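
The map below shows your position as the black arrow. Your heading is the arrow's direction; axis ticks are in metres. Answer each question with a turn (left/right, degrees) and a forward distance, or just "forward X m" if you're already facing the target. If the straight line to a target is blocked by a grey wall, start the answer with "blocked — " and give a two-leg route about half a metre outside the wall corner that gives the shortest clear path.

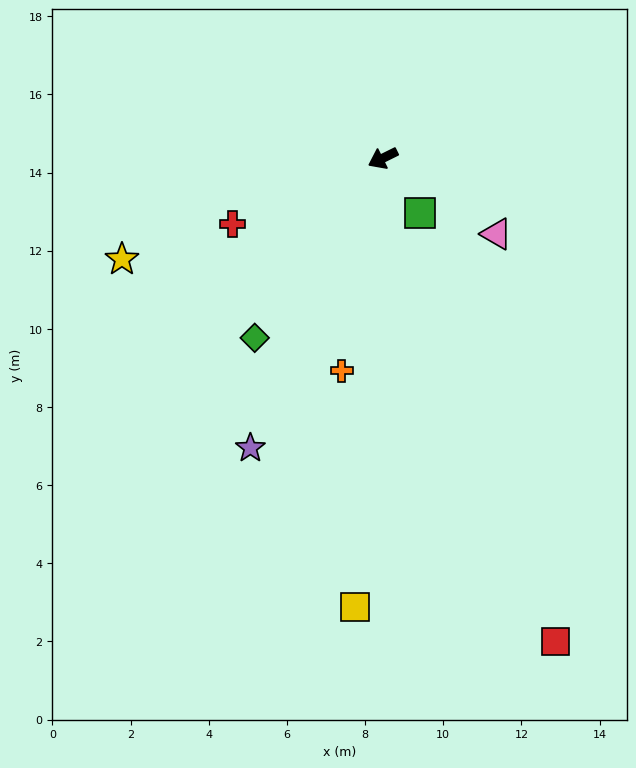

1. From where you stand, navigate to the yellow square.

turn left 60°, forward 11.5 m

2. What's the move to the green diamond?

turn left 28°, forward 5.6 m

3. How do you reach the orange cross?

turn left 53°, forward 5.5 m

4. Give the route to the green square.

turn left 97°, forward 1.7 m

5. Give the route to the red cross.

turn right 3°, forward 4.2 m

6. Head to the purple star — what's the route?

turn left 39°, forward 8.2 m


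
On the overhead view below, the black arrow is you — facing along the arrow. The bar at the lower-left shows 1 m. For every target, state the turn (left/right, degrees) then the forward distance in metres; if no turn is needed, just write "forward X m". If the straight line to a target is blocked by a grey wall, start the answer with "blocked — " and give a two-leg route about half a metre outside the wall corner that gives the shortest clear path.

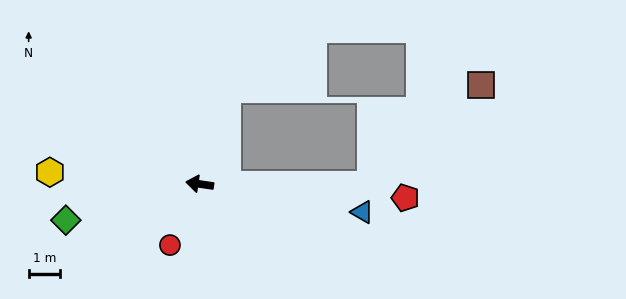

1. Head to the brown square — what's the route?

blocked — turn right 172°, forward 5.4 m, then turn left 42°, forward 4.7 m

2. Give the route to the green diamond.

turn left 23°, forward 4.4 m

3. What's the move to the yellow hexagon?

turn left 4°, forward 4.8 m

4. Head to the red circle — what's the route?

turn left 72°, forward 2.2 m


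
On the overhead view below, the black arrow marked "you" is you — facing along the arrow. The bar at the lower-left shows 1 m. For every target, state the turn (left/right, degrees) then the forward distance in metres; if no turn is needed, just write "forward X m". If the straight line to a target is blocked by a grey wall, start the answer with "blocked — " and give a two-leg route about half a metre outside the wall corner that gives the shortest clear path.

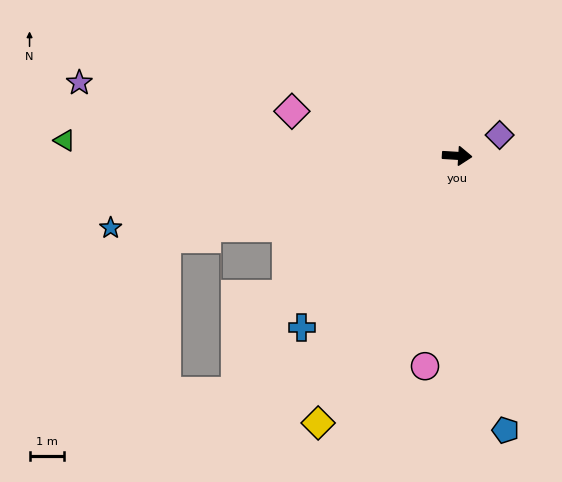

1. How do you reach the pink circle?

turn right 95°, forward 6.2 m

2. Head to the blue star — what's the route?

turn right 165°, forward 10.4 m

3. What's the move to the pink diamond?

turn left 168°, forward 5.0 m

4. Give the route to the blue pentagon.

turn right 77°, forward 8.2 m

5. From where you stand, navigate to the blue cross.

turn right 129°, forward 6.8 m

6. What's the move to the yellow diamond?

turn right 114°, forward 8.8 m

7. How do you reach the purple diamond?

turn left 29°, forward 1.4 m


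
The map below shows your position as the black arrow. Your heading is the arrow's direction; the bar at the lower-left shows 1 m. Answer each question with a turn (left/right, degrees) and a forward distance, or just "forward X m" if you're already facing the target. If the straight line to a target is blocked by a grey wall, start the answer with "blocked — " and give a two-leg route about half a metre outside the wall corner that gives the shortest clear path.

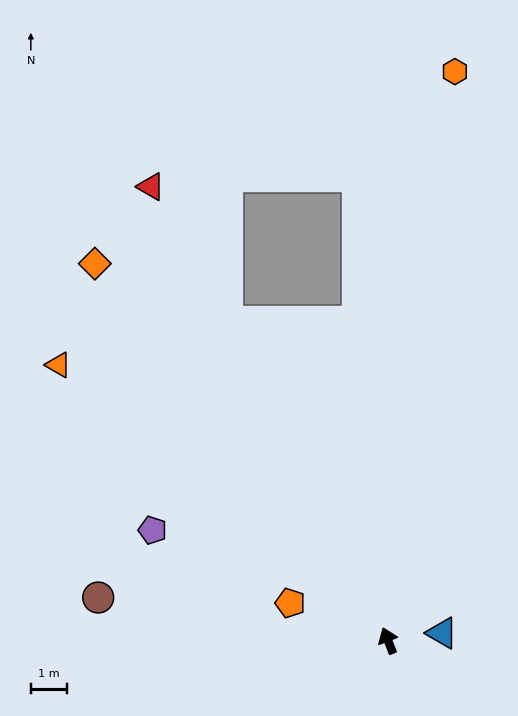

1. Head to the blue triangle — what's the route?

turn right 103°, forward 1.5 m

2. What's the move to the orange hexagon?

turn right 28°, forward 15.7 m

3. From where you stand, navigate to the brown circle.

turn left 60°, forward 8.0 m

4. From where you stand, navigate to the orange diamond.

turn left 17°, forward 13.1 m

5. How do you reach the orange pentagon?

turn left 48°, forward 2.9 m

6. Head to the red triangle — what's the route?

turn left 6°, forward 14.1 m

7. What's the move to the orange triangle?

turn left 29°, forward 11.8 m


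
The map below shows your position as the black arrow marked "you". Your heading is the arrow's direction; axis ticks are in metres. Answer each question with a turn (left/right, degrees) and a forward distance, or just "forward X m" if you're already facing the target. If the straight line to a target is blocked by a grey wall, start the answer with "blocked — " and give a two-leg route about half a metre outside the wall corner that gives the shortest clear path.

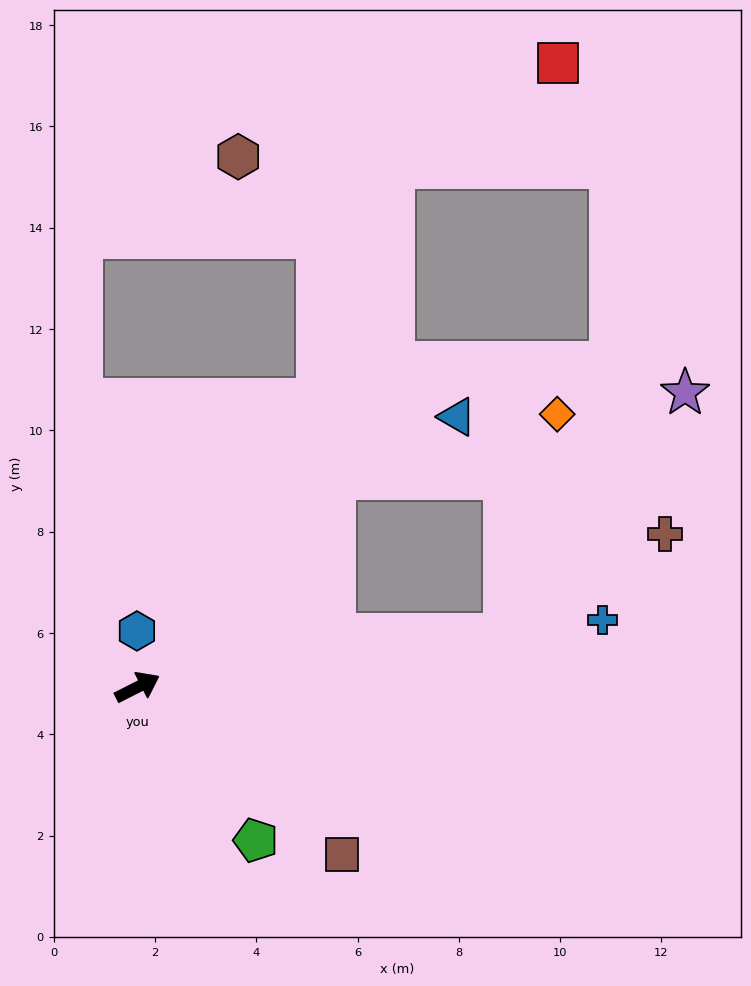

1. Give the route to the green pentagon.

turn right 79°, forward 3.8 m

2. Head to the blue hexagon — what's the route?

turn left 64°, forward 1.1 m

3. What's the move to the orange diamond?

blocked — turn right 19°, forward 7.3 m, then turn left 69°, forward 4.5 m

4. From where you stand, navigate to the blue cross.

turn right 19°, forward 9.3 m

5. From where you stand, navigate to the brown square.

turn right 66°, forward 5.2 m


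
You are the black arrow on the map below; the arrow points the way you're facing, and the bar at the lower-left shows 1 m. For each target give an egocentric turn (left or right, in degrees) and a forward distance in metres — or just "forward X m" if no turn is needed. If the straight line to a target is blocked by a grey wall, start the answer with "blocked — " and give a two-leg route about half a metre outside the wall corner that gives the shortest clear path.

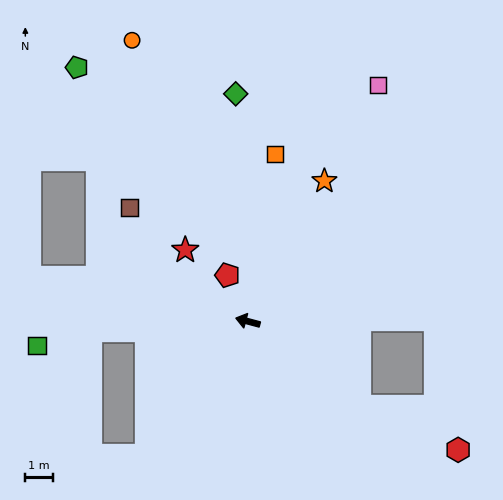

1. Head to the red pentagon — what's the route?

turn right 51°, forward 1.9 m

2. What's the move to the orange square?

turn right 84°, forward 6.2 m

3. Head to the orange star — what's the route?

turn right 104°, forward 5.9 m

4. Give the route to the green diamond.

turn right 72°, forward 8.4 m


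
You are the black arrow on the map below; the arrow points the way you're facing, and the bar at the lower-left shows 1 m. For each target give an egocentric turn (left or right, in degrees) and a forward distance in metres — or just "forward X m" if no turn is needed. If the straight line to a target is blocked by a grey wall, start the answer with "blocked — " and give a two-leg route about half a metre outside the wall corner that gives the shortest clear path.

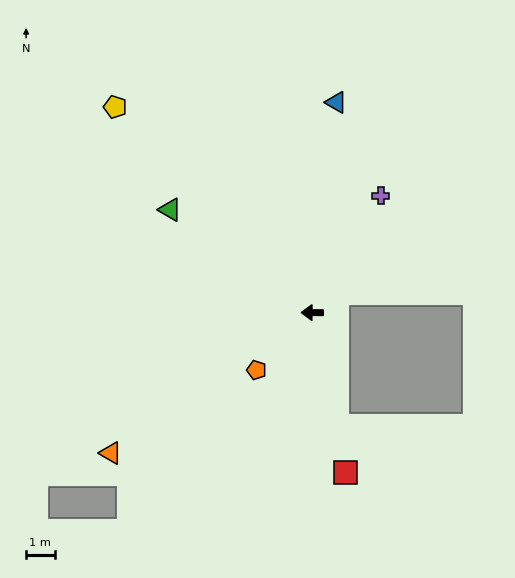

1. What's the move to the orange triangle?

turn left 35°, forward 8.6 m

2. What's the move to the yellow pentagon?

turn right 46°, forward 10.0 m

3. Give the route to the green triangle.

turn right 35°, forward 6.2 m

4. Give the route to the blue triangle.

turn right 96°, forward 7.4 m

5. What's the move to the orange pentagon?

turn left 46°, forward 2.8 m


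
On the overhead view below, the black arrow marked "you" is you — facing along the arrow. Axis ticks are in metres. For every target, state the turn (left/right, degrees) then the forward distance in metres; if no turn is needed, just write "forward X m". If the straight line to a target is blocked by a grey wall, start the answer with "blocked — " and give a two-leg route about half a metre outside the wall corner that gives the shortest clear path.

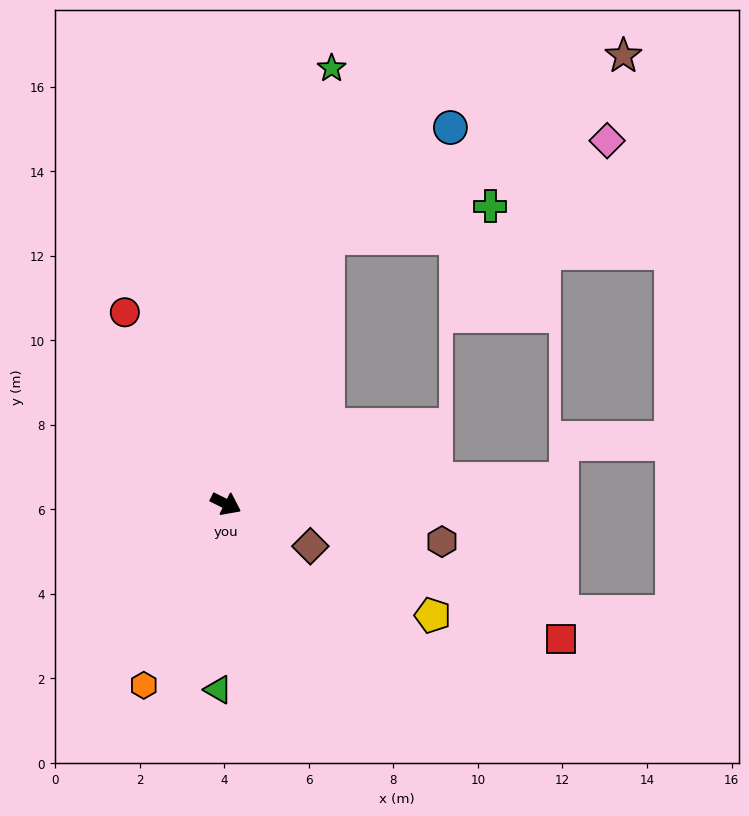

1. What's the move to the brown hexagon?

turn left 16°, forward 5.2 m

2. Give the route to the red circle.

turn left 144°, forward 5.1 m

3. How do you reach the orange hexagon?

turn right 88°, forward 4.7 m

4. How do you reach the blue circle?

blocked — turn left 96°, forward 6.8 m, then turn right 28°, forward 3.9 m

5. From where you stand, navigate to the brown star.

blocked — turn left 96°, forward 6.8 m, then turn right 38°, forward 8.2 m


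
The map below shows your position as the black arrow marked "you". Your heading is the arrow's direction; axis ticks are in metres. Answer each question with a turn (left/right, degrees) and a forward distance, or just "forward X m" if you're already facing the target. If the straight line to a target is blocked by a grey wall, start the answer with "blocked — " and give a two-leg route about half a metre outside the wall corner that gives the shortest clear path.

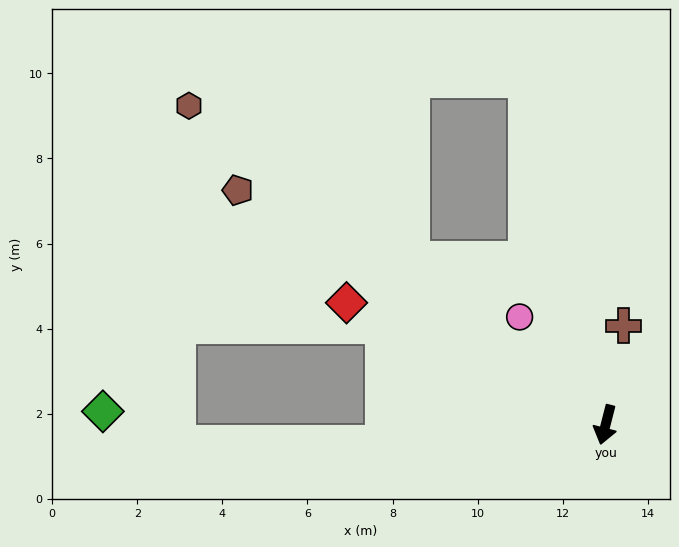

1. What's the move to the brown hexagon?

turn right 113°, forward 12.3 m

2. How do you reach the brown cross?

turn right 176°, forward 2.4 m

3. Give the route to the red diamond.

turn right 101°, forward 6.7 m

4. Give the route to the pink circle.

turn right 127°, forward 3.2 m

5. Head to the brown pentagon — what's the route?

turn right 108°, forward 10.3 m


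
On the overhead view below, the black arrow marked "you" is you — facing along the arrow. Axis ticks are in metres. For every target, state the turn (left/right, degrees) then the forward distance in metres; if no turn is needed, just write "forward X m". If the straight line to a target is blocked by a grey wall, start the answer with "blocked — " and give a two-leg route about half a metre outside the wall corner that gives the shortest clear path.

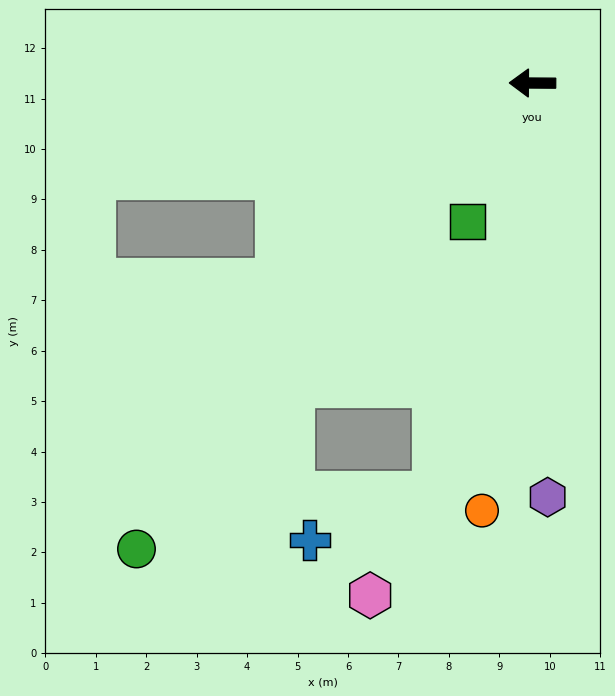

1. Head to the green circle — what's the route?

turn left 50°, forward 12.1 m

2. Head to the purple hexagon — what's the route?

turn left 92°, forward 8.2 m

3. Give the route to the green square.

turn left 65°, forward 3.0 m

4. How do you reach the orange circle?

turn left 84°, forward 8.5 m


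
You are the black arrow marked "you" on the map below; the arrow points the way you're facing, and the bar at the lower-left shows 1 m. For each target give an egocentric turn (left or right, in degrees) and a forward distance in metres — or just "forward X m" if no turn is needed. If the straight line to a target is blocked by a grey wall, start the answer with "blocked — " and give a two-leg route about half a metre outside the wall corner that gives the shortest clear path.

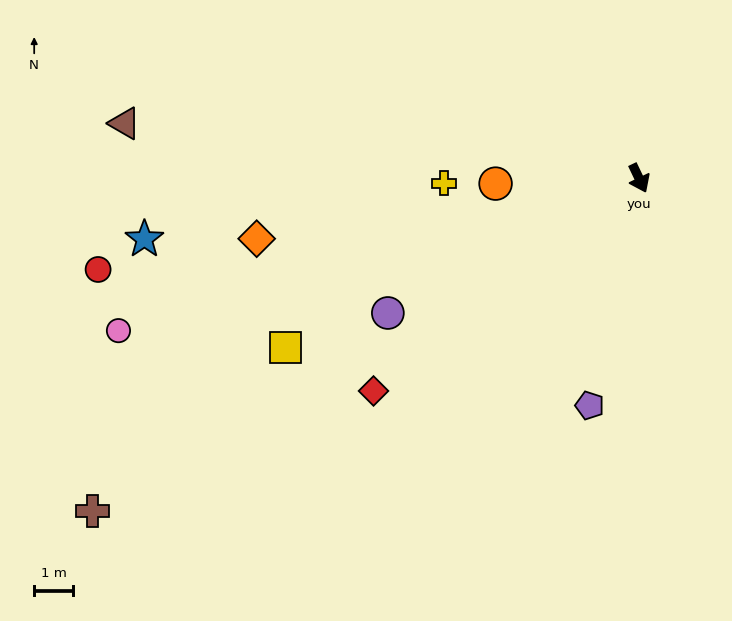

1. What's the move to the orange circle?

turn right 113°, forward 3.7 m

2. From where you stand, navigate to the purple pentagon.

turn right 38°, forward 5.9 m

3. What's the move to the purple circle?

turn right 87°, forward 7.3 m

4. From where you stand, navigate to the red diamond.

turn right 77°, forward 8.7 m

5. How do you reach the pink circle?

turn right 99°, forward 13.8 m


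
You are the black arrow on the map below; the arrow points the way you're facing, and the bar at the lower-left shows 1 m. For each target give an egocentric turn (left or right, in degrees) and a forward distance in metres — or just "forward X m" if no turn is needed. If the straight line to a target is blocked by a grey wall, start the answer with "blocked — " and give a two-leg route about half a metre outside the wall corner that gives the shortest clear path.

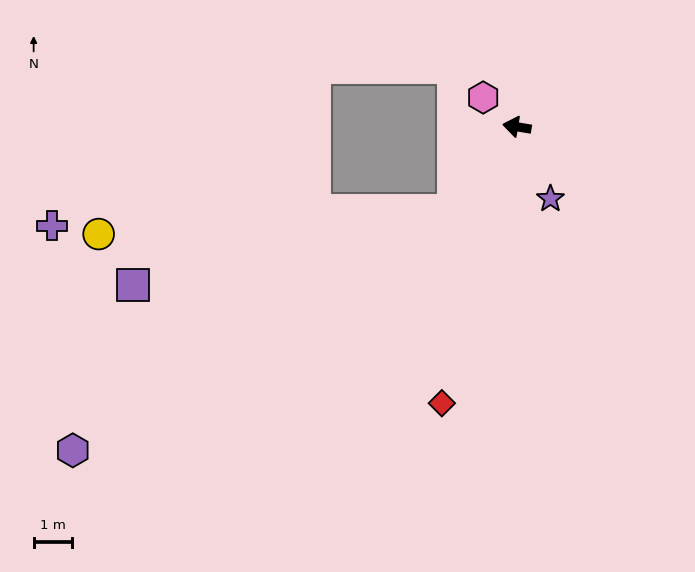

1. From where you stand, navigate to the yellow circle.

blocked — turn left 62°, forward 2.8 m, then turn right 49°, forward 9.3 m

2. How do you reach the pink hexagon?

turn right 32°, forward 1.2 m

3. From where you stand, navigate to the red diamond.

turn left 84°, forward 7.5 m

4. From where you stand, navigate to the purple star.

turn left 124°, forward 2.1 m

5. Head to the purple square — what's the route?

blocked — turn left 62°, forward 2.8 m, then turn right 39°, forward 8.6 m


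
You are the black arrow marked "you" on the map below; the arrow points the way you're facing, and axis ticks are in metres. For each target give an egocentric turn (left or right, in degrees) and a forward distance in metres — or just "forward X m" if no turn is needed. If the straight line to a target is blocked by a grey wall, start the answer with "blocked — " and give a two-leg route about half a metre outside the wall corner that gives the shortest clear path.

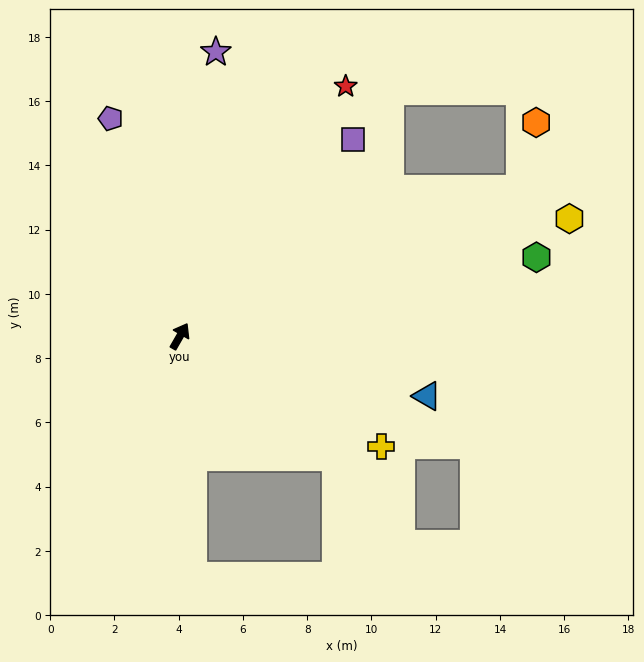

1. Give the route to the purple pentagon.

turn left 48°, forward 7.1 m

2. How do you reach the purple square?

turn right 11°, forward 8.2 m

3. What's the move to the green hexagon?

turn right 48°, forward 11.4 m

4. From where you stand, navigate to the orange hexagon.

blocked — turn right 37°, forward 11.5 m, then turn left 52°, forward 2.1 m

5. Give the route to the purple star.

turn left 23°, forward 8.9 m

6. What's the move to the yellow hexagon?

turn right 43°, forward 12.7 m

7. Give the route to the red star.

turn right 4°, forward 9.3 m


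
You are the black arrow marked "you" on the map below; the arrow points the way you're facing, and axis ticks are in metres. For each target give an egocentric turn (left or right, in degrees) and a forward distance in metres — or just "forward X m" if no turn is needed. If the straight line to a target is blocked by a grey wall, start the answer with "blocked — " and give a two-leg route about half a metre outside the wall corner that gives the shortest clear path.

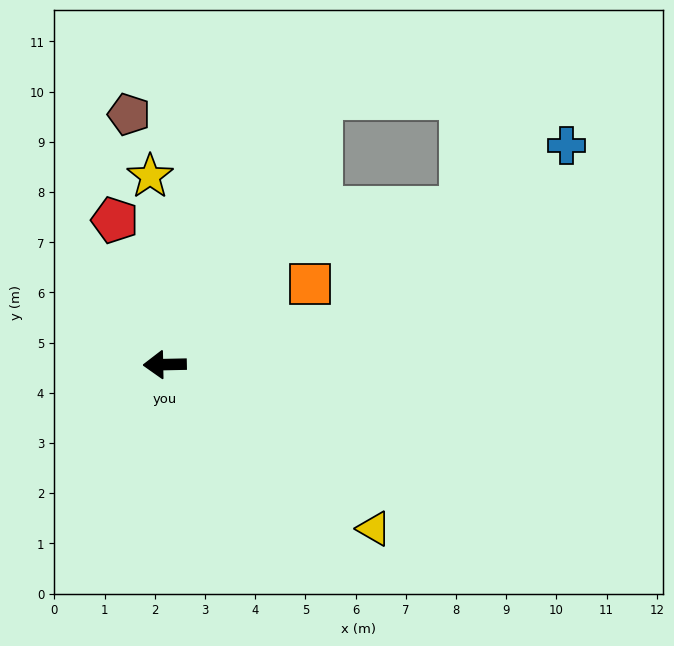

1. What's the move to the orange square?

turn right 152°, forward 3.3 m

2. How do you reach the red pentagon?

turn right 72°, forward 3.0 m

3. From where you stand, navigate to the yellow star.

turn right 87°, forward 3.8 m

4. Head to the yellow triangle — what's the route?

turn left 141°, forward 5.3 m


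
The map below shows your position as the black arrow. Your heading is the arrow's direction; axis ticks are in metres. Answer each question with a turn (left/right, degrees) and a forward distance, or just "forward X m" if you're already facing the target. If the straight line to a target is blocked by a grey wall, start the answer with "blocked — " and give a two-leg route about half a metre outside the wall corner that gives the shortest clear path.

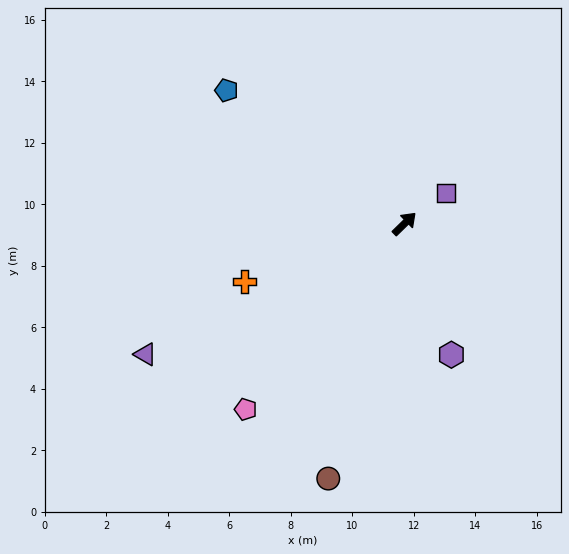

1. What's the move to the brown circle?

turn right 151°, forward 8.7 m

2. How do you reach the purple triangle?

turn left 162°, forward 9.4 m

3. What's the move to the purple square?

turn right 8°, forward 1.7 m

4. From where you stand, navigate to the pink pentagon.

turn right 175°, forward 7.9 m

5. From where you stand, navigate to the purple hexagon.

turn right 115°, forward 4.5 m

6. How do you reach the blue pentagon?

turn left 99°, forward 7.2 m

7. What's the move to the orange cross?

turn left 156°, forward 5.5 m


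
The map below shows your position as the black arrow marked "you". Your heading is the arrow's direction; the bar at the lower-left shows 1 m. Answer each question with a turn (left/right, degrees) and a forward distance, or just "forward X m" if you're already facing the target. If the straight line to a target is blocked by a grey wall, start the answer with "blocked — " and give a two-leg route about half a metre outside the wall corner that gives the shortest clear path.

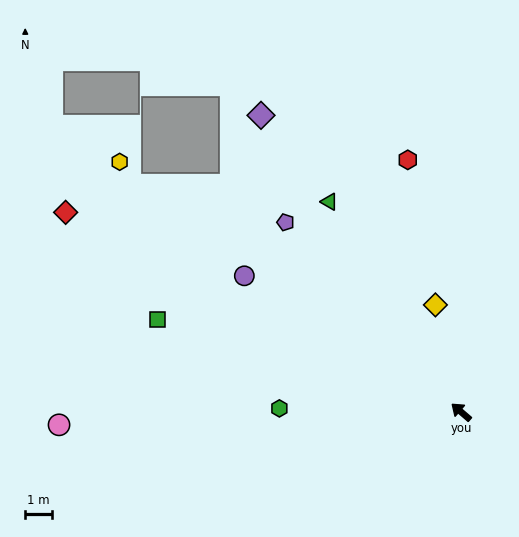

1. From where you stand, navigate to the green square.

turn left 24°, forward 11.9 m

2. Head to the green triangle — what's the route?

turn right 17°, forward 9.3 m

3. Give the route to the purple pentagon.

turn right 6°, forward 9.7 m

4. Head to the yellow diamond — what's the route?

turn right 36°, forward 4.1 m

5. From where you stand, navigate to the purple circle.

turn left 9°, forward 9.6 m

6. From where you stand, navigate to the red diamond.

turn left 14°, forward 16.7 m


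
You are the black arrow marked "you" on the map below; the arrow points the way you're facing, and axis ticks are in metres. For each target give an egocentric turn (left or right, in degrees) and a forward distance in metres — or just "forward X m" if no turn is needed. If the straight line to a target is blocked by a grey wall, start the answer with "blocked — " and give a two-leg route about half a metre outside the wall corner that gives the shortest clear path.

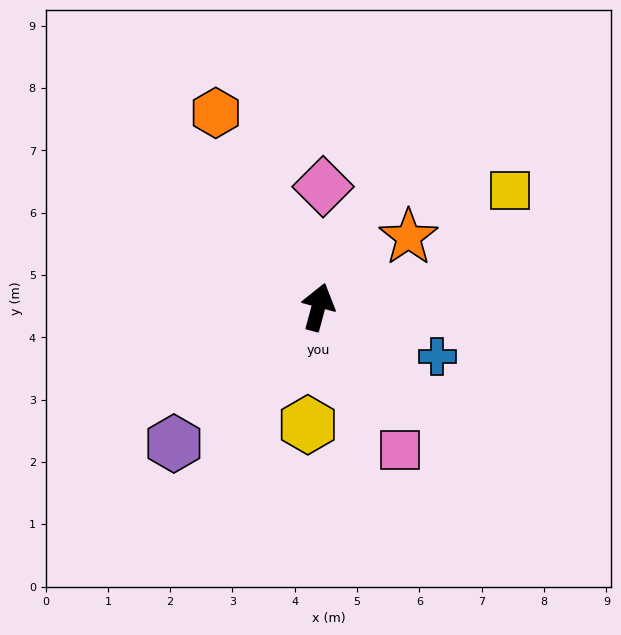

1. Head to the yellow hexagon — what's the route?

turn right 170°, forward 1.9 m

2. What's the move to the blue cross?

turn right 98°, forward 2.1 m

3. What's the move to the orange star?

turn right 37°, forward 1.8 m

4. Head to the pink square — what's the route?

turn right 135°, forward 2.6 m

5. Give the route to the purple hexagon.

turn left 148°, forward 3.2 m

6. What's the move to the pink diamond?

turn left 13°, forward 1.9 m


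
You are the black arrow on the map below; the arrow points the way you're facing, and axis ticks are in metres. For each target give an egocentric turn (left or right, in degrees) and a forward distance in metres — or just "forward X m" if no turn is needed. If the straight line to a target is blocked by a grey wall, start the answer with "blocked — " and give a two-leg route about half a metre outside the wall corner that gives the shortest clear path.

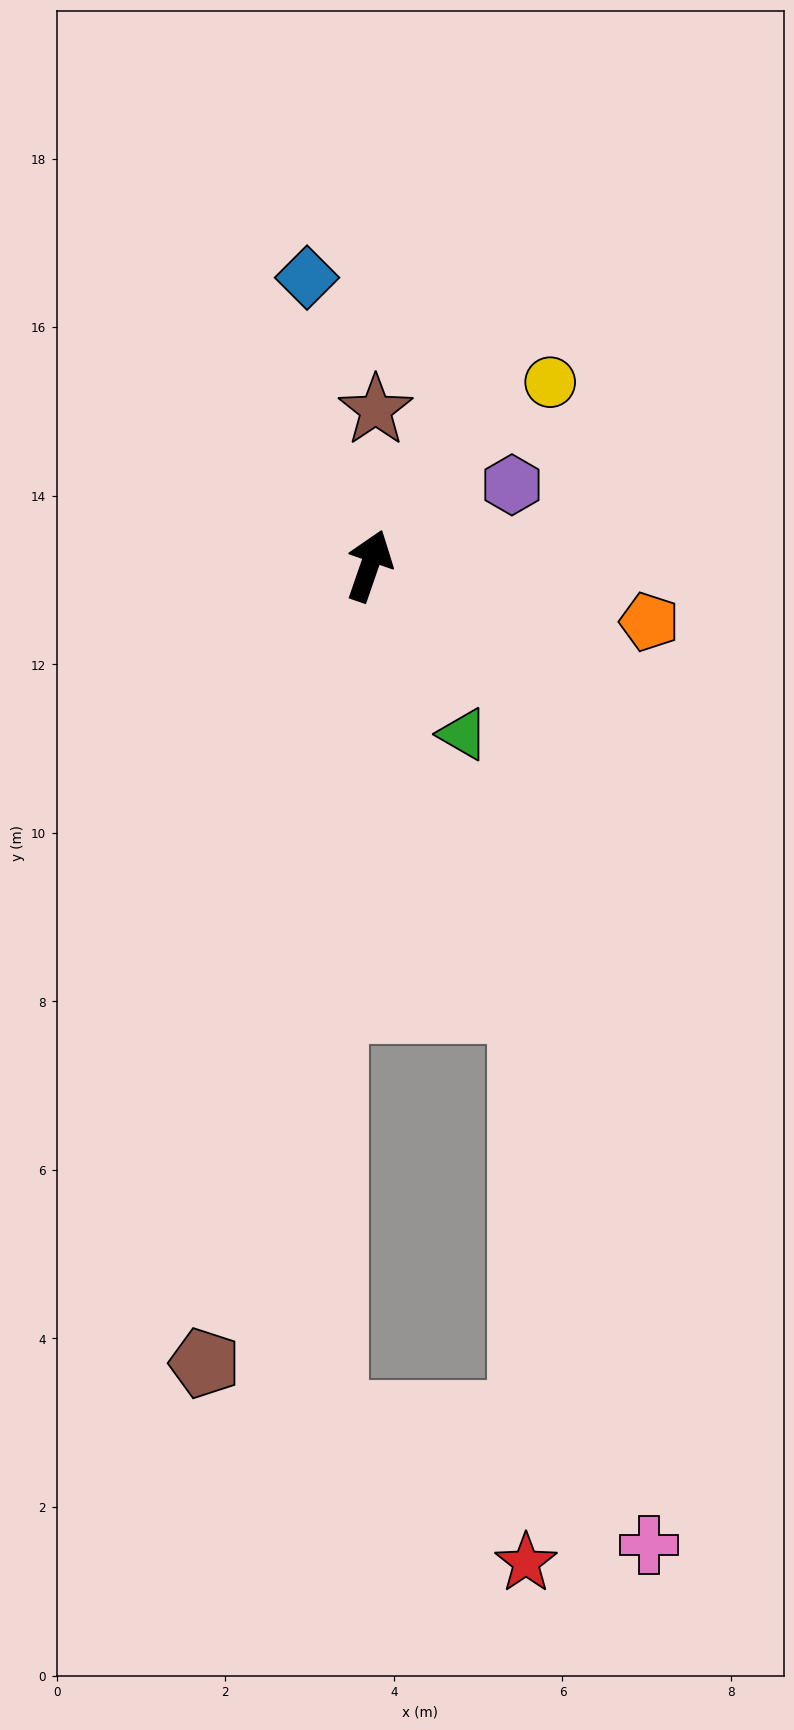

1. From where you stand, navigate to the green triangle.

turn right 132°, forward 2.3 m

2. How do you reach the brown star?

turn left 17°, forward 1.8 m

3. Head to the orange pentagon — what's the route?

turn right 82°, forward 3.4 m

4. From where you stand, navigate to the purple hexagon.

turn right 41°, forward 1.9 m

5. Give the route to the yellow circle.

turn right 25°, forward 3.1 m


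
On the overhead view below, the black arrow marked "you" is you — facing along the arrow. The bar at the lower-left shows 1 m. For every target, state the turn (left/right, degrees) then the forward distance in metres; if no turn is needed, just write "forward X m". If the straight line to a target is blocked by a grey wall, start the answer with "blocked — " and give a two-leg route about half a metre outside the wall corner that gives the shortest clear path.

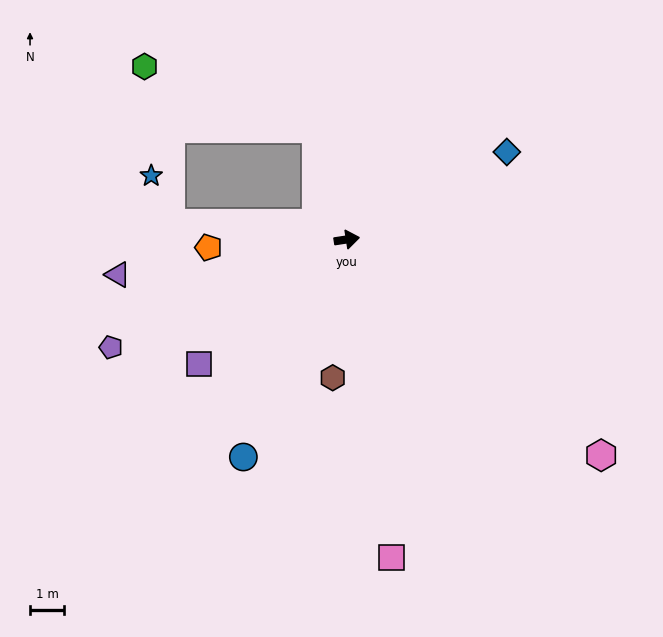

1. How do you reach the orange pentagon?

turn left 175°, forward 4.1 m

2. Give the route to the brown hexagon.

turn right 104°, forward 4.1 m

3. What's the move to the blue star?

blocked — turn left 166°, forward 5.2 m, then turn right 62°, forward 1.5 m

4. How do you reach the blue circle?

turn right 124°, forward 7.0 m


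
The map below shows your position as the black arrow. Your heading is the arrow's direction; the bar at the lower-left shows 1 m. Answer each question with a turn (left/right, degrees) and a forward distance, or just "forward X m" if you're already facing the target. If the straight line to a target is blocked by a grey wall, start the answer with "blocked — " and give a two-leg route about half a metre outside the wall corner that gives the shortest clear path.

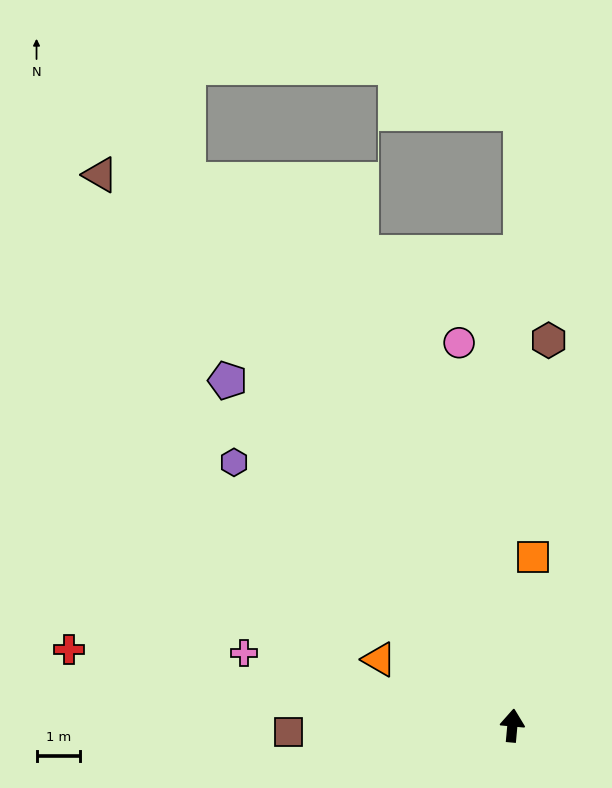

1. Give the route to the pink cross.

turn left 80°, forward 6.4 m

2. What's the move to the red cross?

turn left 85°, forward 10.3 m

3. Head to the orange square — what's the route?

forward 3.9 m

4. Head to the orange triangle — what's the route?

turn left 69°, forward 3.4 m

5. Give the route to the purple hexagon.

turn left 52°, forward 8.8 m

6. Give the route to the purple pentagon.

turn left 45°, forward 10.3 m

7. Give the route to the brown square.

turn left 97°, forward 5.1 m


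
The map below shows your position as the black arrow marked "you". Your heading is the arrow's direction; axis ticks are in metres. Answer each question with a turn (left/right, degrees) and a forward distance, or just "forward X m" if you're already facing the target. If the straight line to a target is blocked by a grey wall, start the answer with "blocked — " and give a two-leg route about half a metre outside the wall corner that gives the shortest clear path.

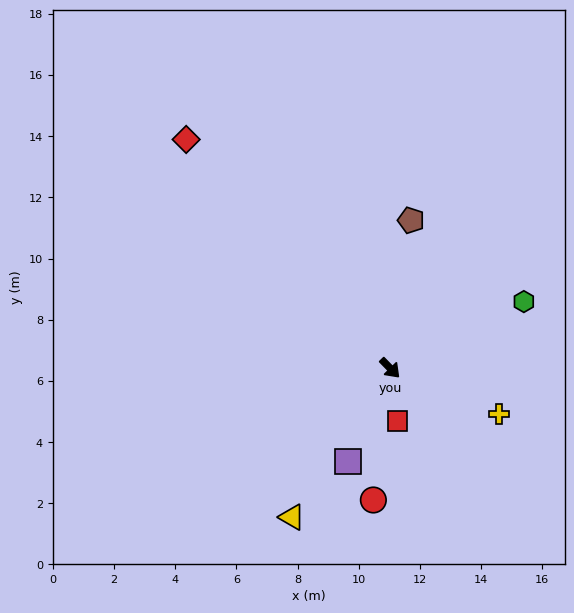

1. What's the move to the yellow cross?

turn left 23°, forward 3.9 m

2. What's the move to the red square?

turn right 36°, forward 1.7 m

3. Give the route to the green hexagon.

turn left 72°, forward 4.9 m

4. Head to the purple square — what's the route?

turn right 69°, forward 3.3 m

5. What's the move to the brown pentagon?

turn left 128°, forward 4.9 m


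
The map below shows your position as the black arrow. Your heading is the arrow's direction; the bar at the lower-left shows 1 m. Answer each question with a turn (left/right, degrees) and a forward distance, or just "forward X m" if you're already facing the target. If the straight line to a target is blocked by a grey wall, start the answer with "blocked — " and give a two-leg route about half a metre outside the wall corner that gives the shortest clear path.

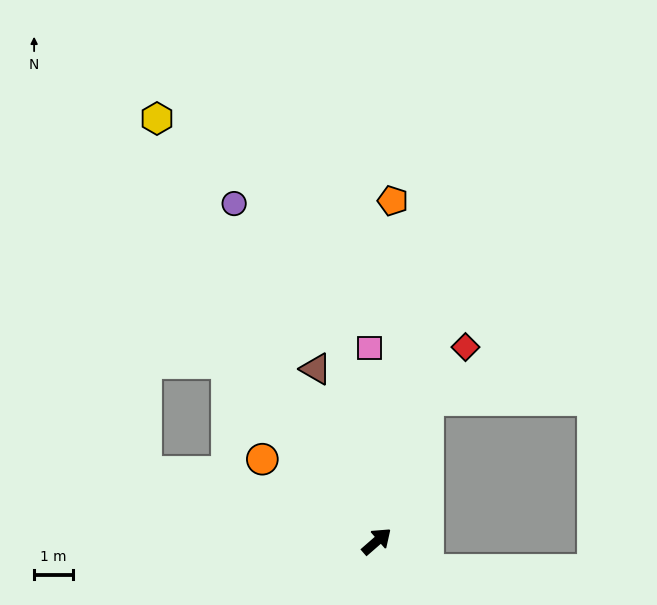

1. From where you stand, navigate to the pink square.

turn left 51°, forward 5.0 m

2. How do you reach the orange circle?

turn left 103°, forward 3.6 m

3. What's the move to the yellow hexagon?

turn left 76°, forward 12.4 m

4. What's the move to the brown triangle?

turn left 68°, forward 4.7 m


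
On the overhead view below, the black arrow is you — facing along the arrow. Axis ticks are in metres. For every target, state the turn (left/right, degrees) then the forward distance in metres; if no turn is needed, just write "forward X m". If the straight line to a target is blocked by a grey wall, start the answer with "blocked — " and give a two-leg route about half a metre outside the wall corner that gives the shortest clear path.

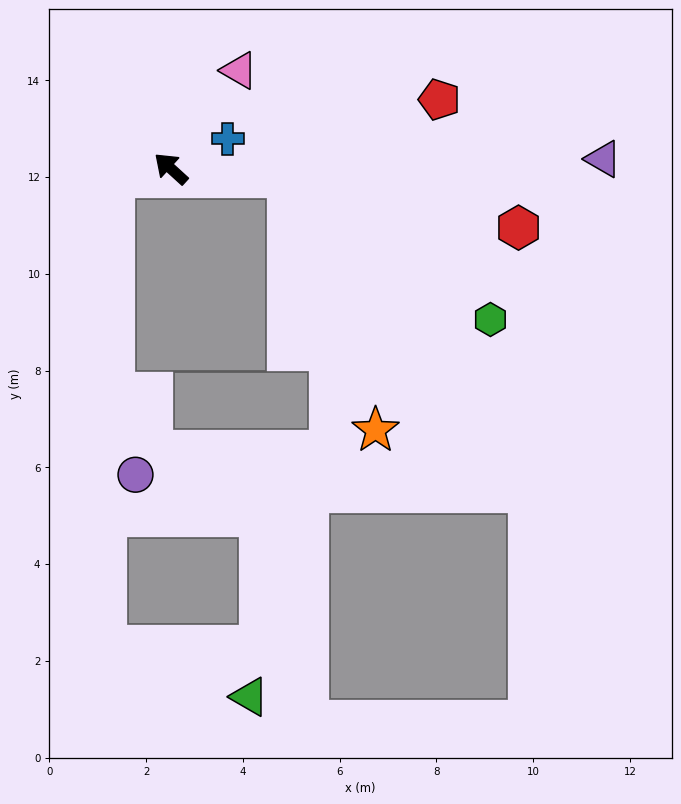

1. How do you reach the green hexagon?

blocked — turn right 142°, forward 2.4 m, then turn right 31°, forward 5.1 m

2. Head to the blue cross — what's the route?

turn right 110°, forward 1.3 m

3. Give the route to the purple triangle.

turn right 136°, forward 8.9 m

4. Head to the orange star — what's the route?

blocked — turn right 142°, forward 2.4 m, then turn right 66°, forward 5.5 m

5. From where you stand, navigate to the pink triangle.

turn right 82°, forward 2.5 m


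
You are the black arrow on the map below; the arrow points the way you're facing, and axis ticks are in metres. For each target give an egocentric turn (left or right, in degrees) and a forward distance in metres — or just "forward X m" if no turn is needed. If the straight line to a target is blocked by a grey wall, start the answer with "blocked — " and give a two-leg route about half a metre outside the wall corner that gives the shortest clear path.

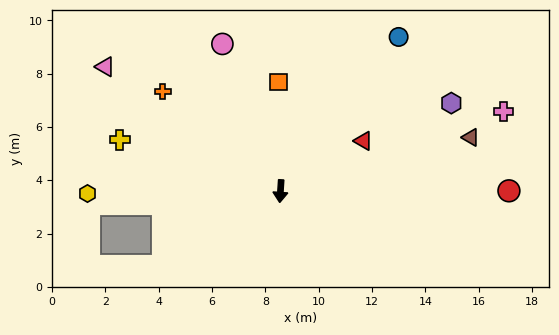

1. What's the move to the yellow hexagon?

turn right 86°, forward 7.2 m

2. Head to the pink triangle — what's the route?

turn right 122°, forward 8.1 m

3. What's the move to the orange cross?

turn right 127°, forward 5.8 m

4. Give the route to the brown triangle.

turn left 109°, forward 7.4 m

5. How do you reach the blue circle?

turn left 146°, forward 7.3 m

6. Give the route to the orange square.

turn right 175°, forward 4.1 m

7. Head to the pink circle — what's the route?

turn right 155°, forward 5.9 m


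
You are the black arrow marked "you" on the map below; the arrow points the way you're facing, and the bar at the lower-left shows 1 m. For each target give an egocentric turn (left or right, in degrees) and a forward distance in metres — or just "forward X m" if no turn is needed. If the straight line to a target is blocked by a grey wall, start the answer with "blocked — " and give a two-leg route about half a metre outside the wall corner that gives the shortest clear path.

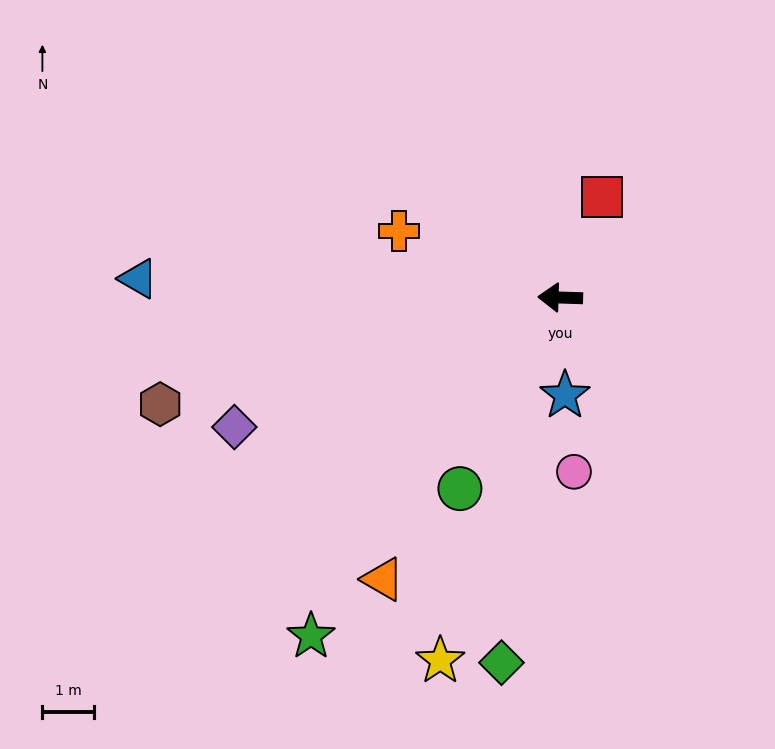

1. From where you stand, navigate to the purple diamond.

turn left 23°, forward 6.7 m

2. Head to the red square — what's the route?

turn right 111°, forward 2.1 m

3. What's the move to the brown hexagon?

turn left 17°, forward 7.9 m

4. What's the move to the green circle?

turn left 64°, forward 4.1 m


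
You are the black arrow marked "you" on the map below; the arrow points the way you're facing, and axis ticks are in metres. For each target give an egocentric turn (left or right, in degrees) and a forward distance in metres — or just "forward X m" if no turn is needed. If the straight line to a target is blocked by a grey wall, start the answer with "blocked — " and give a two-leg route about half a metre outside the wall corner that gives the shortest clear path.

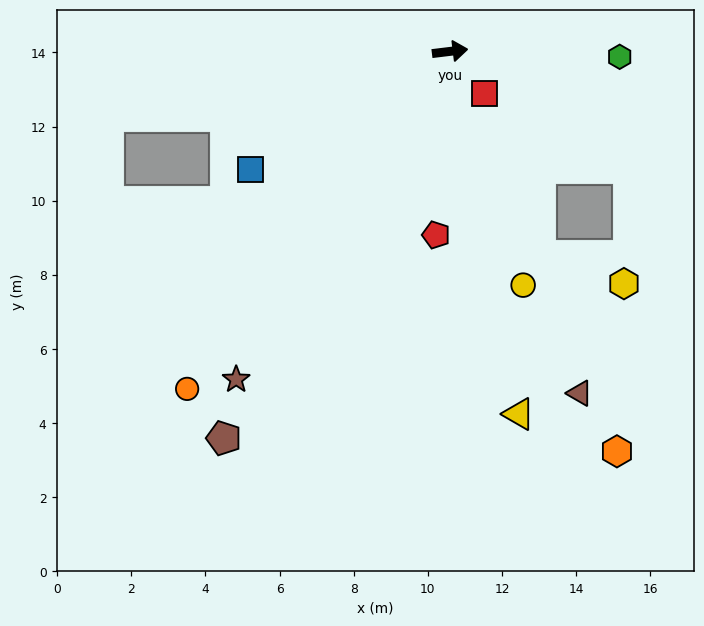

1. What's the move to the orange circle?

turn right 135°, forward 11.5 m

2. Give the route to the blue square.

turn right 156°, forward 6.3 m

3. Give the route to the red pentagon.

turn right 101°, forward 5.0 m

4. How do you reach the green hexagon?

turn right 9°, forward 4.6 m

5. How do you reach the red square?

turn right 58°, forward 1.5 m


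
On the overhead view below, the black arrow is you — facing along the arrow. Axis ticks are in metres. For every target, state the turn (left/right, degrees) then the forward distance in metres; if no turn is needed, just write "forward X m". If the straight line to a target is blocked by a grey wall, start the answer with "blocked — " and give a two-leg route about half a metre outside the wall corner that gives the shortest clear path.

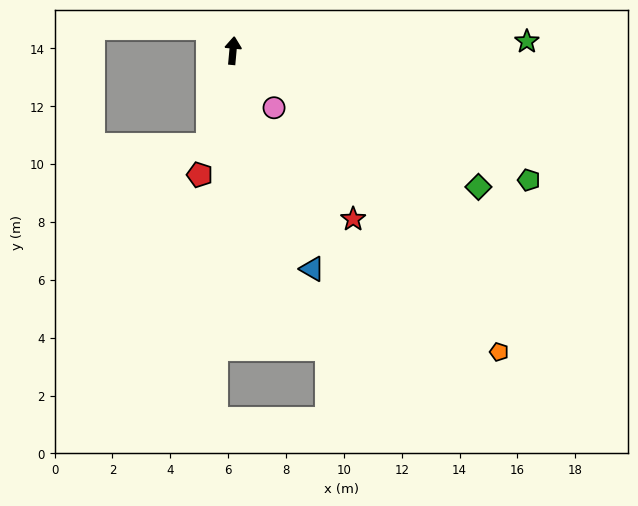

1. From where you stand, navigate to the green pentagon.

turn right 108°, forward 11.2 m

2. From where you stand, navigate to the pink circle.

turn right 139°, forward 2.4 m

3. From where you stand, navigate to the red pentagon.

turn left 170°, forward 4.4 m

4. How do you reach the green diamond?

turn right 114°, forward 9.7 m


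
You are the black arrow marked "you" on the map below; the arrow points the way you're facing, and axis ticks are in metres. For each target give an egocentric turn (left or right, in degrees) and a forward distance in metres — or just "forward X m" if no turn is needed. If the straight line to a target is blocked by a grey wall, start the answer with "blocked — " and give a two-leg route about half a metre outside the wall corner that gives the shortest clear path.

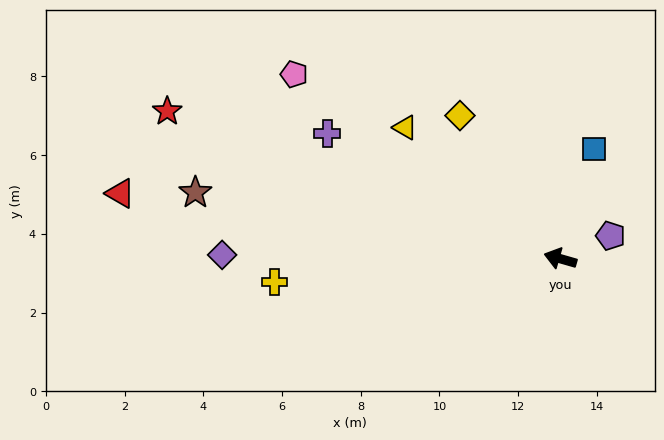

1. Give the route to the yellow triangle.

turn right 24°, forward 5.2 m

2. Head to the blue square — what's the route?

turn right 91°, forward 2.9 m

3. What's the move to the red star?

turn right 5°, forward 10.7 m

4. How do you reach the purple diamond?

turn left 15°, forward 8.6 m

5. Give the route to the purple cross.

turn right 12°, forward 6.7 m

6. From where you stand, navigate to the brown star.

turn left 6°, forward 9.4 m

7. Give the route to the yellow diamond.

turn right 39°, forward 4.4 m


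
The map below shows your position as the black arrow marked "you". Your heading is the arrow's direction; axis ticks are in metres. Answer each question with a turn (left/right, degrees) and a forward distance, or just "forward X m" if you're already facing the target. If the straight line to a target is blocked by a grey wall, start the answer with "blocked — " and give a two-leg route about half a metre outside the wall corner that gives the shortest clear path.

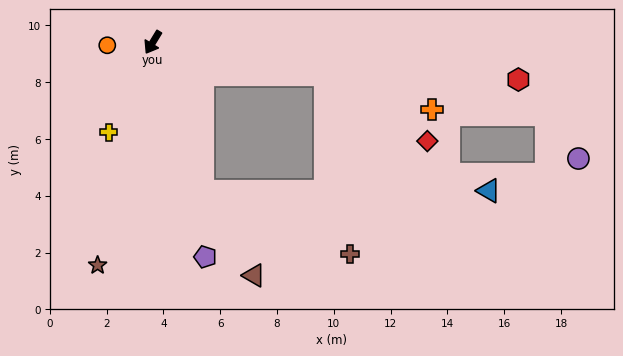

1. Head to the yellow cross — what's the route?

turn left 5°, forward 3.5 m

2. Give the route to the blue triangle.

blocked — turn left 50°, forward 5.5 m, then turn left 71°, forward 10.1 m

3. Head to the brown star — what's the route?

turn left 17°, forward 8.1 m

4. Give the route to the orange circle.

turn right 55°, forward 1.6 m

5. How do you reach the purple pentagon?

turn left 45°, forward 7.8 m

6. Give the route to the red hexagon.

turn left 115°, forward 12.9 m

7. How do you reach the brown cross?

blocked — turn left 50°, forward 5.5 m, then turn left 48°, forward 5.6 m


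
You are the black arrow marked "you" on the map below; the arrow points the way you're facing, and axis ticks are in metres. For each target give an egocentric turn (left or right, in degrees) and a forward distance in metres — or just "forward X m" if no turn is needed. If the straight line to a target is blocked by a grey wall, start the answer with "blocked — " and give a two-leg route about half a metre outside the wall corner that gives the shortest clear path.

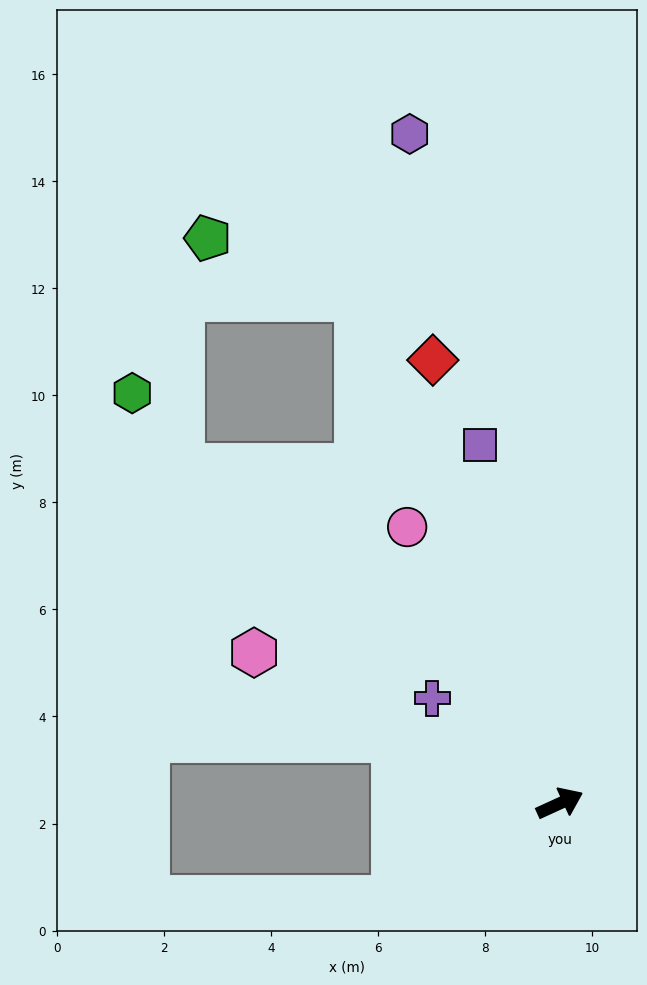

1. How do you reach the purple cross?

turn left 116°, forward 3.1 m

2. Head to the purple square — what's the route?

turn left 78°, forward 6.9 m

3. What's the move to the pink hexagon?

turn left 129°, forward 6.4 m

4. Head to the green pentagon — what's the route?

blocked — turn left 87°, forward 10.2 m, then turn left 46°, forward 3.0 m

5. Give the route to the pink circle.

turn left 94°, forward 5.9 m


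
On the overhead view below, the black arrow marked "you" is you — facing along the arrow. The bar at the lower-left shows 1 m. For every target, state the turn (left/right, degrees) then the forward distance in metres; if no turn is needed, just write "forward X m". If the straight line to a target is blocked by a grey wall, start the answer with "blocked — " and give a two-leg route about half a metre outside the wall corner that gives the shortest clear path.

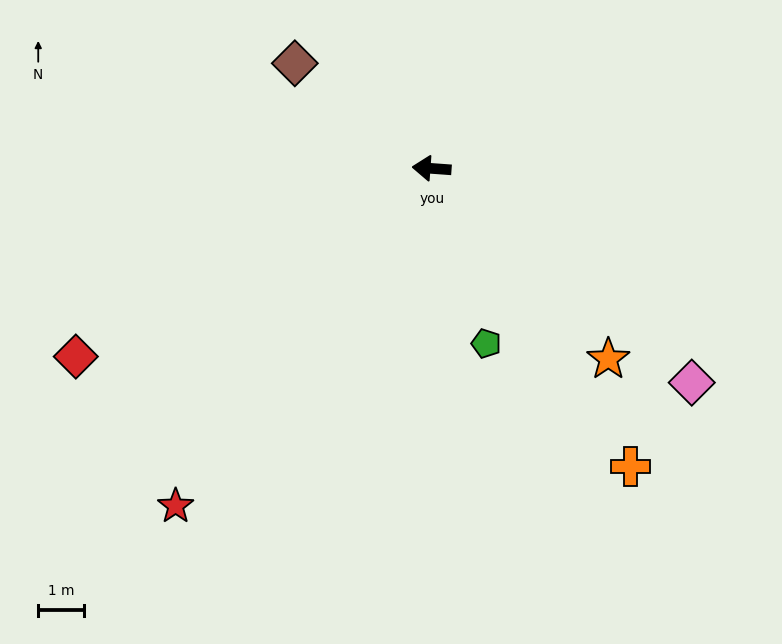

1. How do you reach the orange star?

turn left 137°, forward 5.7 m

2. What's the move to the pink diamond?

turn left 145°, forward 7.4 m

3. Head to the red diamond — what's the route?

turn left 32°, forward 8.8 m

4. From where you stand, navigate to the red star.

turn left 57°, forward 9.3 m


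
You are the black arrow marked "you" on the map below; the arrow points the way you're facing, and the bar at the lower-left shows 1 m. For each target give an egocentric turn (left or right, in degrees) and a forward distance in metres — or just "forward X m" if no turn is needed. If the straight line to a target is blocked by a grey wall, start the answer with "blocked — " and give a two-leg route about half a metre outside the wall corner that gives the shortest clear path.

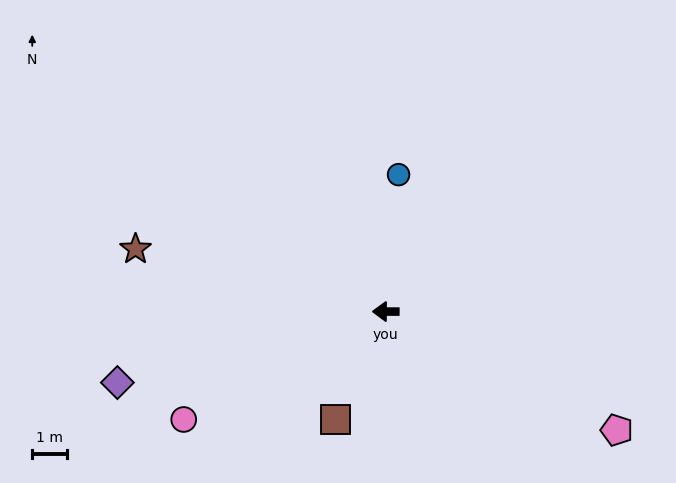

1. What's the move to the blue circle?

turn right 95°, forward 3.9 m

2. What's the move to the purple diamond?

turn left 15°, forward 7.9 m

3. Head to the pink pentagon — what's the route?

turn left 153°, forward 7.4 m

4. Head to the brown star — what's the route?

turn right 14°, forward 7.3 m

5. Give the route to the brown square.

turn left 65°, forward 3.4 m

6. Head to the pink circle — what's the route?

turn left 28°, forward 6.5 m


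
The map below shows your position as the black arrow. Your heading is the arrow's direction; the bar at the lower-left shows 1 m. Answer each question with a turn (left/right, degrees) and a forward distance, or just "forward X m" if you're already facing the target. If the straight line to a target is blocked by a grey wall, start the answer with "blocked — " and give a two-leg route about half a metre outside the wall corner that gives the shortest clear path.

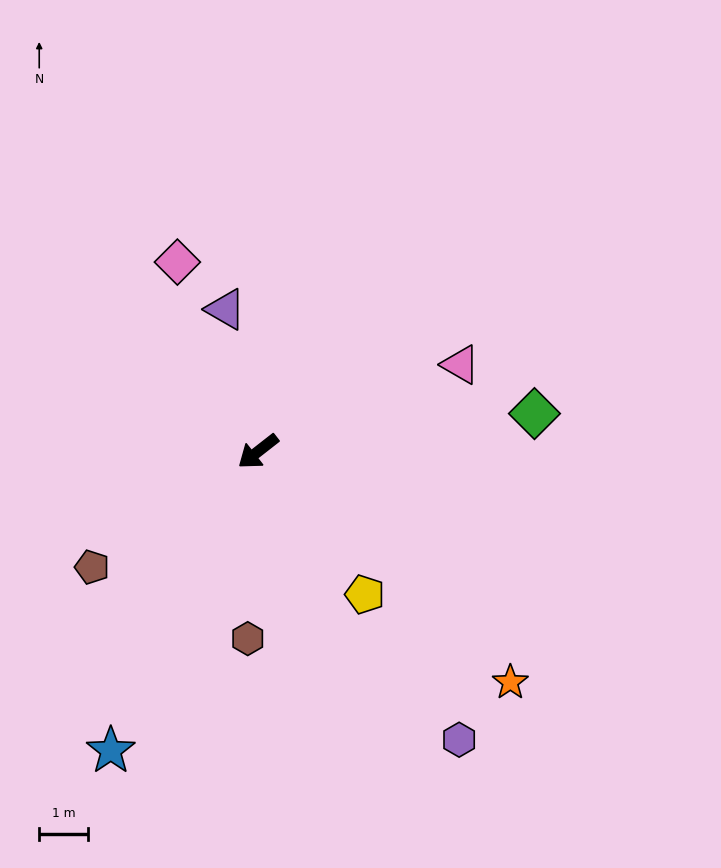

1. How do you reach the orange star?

turn left 100°, forward 7.0 m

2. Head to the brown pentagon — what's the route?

turn right 3°, forward 4.1 m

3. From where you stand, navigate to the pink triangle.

turn left 165°, forward 4.5 m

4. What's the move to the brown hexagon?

turn left 49°, forward 3.8 m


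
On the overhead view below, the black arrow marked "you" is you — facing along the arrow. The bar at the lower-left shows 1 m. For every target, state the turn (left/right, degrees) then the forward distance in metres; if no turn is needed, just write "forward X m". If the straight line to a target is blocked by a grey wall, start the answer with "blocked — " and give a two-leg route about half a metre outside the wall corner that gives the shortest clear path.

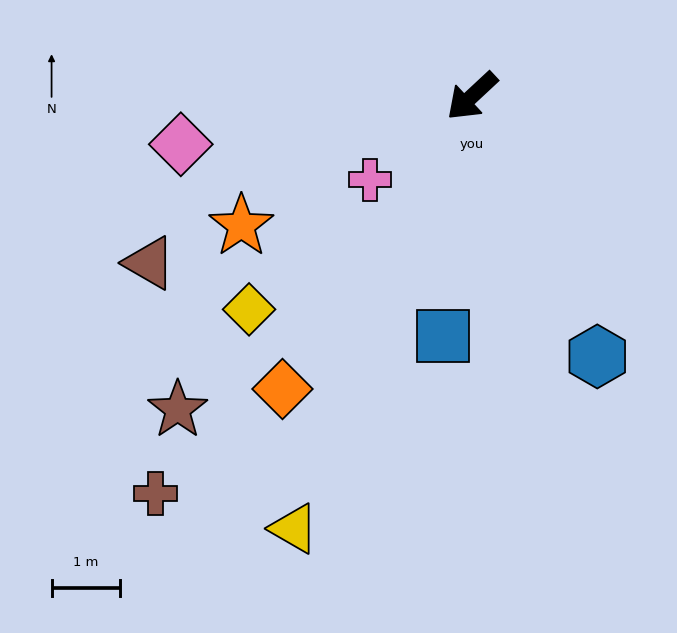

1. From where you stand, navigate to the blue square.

turn left 40°, forward 3.5 m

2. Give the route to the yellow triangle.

turn left 25°, forward 6.8 m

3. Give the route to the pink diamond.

turn right 34°, forward 4.3 m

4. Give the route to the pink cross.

turn right 4°, forward 1.9 m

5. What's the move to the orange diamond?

turn left 14°, forward 5.1 m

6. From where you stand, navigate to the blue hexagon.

turn left 73°, forward 4.2 m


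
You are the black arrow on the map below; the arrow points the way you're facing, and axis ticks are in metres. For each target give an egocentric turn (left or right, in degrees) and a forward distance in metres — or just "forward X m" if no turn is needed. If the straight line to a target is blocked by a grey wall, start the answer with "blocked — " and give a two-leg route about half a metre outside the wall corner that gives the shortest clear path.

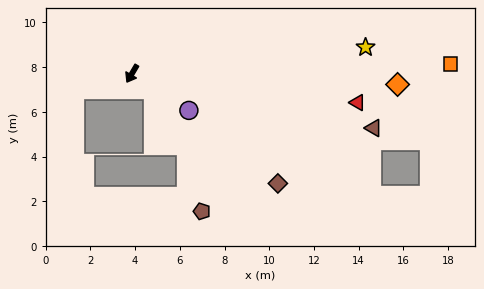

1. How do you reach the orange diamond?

turn left 118°, forward 11.9 m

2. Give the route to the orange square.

turn left 122°, forward 14.3 m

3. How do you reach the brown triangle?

turn left 108°, forward 11.1 m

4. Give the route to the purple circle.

turn left 88°, forward 3.0 m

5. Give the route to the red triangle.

turn left 113°, forward 10.2 m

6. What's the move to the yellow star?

turn left 127°, forward 10.5 m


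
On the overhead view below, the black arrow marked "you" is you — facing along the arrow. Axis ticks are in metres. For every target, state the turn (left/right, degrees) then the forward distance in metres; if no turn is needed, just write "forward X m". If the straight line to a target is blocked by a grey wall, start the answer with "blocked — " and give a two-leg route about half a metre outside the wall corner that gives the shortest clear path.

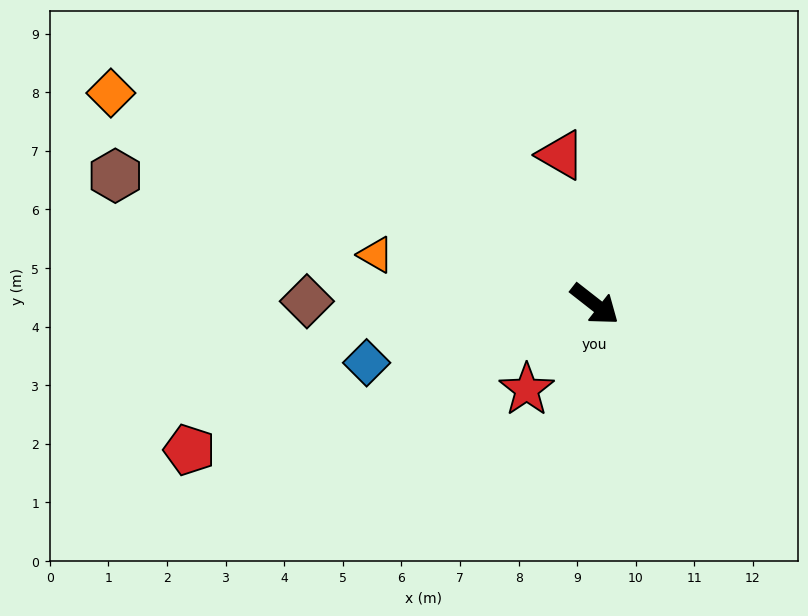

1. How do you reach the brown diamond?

turn right 143°, forward 4.9 m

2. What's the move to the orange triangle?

turn right 155°, forward 3.8 m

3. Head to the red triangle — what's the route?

turn left 141°, forward 2.6 m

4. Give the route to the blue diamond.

turn right 128°, forward 4.0 m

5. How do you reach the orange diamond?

turn right 166°, forward 9.0 m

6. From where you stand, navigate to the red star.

turn right 90°, forward 1.9 m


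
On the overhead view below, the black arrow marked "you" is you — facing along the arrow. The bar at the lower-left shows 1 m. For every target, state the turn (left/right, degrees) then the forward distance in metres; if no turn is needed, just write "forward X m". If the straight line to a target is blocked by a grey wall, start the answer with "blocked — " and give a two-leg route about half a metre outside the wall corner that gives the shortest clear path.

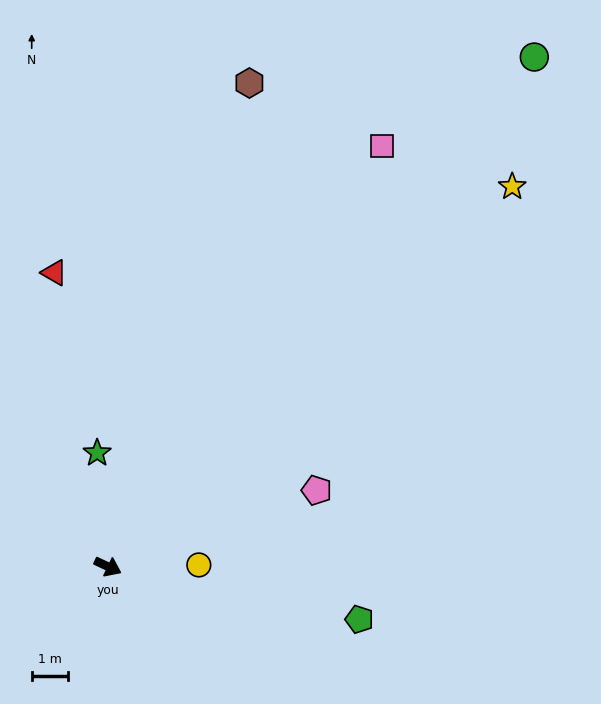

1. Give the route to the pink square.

turn left 82°, forward 13.8 m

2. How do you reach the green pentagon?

turn left 14°, forward 7.1 m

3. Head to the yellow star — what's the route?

turn left 69°, forward 15.3 m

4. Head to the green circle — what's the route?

turn left 75°, forward 18.3 m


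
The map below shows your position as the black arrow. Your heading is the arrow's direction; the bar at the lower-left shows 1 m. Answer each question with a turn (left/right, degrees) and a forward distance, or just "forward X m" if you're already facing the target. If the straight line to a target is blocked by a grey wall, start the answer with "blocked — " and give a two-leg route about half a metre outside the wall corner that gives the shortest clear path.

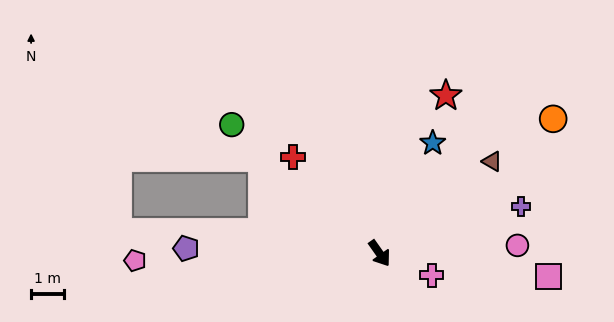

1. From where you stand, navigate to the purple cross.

turn left 73°, forward 4.5 m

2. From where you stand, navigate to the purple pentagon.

turn right 127°, forward 5.8 m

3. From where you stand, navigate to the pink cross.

turn left 32°, forward 1.7 m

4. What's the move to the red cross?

turn right 173°, forward 3.9 m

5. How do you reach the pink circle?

turn left 58°, forward 4.2 m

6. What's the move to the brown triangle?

turn left 94°, forward 4.4 m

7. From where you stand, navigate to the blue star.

turn left 119°, forward 3.7 m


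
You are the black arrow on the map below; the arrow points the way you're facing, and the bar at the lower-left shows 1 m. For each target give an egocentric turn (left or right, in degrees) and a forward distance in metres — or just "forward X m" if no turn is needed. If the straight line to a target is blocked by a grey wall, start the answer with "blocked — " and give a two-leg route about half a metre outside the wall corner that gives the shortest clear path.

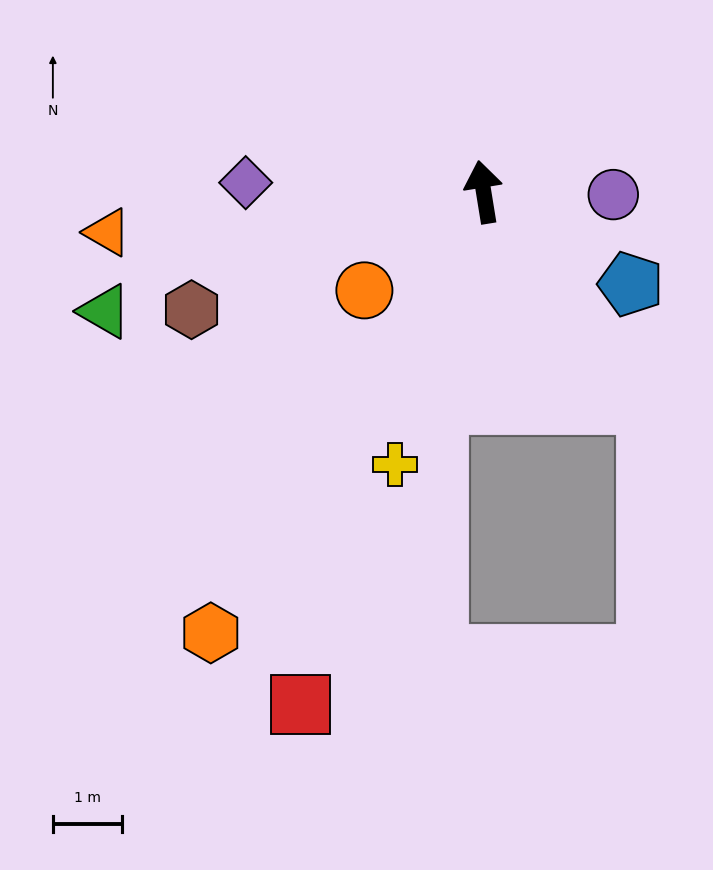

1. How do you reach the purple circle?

turn right 100°, forward 1.9 m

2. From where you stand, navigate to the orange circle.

turn left 120°, forward 2.2 m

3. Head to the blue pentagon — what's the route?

turn right 131°, forward 2.5 m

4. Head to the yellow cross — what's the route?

turn left 153°, forward 4.1 m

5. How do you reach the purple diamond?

turn left 79°, forward 3.4 m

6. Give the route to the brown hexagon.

turn left 103°, forward 4.5 m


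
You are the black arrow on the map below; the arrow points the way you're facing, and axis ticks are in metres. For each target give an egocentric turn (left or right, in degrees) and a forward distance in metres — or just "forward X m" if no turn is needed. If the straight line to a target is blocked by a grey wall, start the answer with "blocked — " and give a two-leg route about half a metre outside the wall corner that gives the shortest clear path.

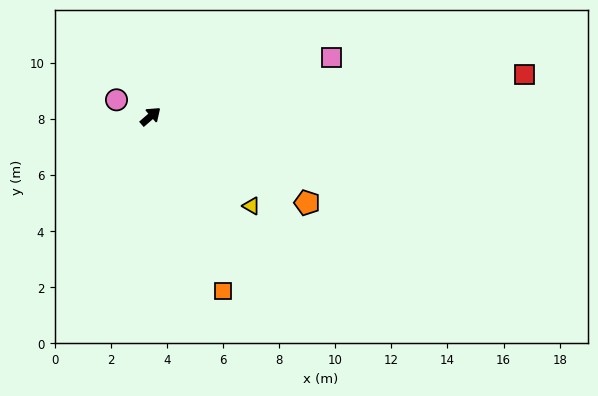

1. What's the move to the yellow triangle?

turn right 83°, forward 4.8 m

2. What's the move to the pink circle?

turn left 113°, forward 1.4 m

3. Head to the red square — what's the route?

turn right 35°, forward 13.4 m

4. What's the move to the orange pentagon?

turn right 70°, forward 6.4 m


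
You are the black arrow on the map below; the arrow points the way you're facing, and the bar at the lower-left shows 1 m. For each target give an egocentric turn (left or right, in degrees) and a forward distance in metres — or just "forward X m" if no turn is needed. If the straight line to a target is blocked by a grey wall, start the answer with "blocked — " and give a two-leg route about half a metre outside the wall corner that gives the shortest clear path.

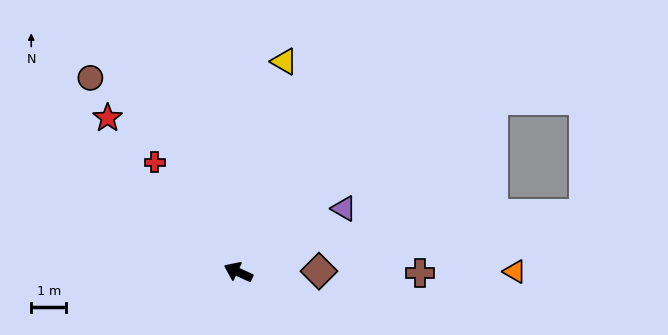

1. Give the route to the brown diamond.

turn right 155°, forward 2.3 m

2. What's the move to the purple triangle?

turn right 124°, forward 3.5 m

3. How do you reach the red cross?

turn right 28°, forward 3.9 m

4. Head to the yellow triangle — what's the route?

turn right 77°, forward 6.1 m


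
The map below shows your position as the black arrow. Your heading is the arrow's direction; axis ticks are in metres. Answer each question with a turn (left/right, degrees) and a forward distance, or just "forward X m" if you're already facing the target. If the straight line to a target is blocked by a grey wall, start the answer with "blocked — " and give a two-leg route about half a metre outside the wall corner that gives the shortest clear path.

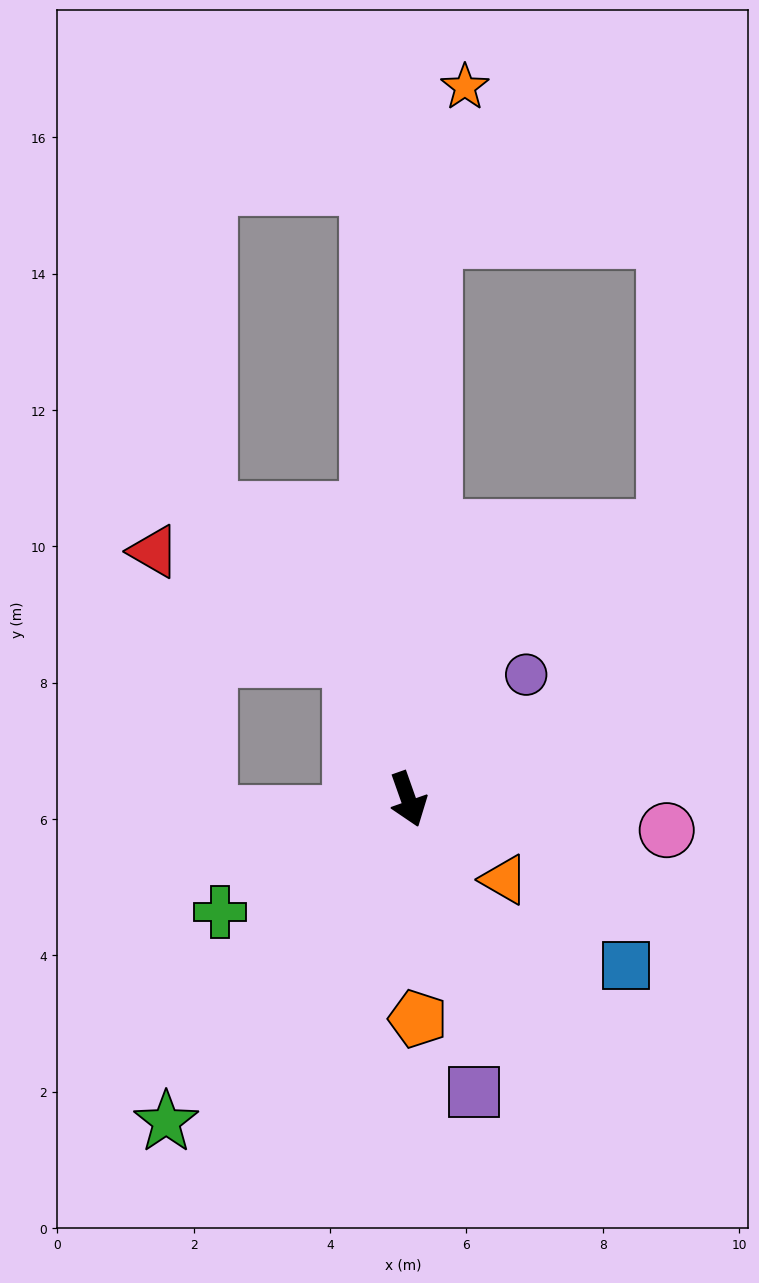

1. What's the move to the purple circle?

turn left 117°, forward 2.5 m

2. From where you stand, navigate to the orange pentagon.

turn right 17°, forward 3.2 m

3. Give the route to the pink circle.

turn left 64°, forward 3.8 m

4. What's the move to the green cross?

turn right 79°, forward 3.2 m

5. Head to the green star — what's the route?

turn right 56°, forward 5.9 m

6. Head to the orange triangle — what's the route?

turn left 31°, forward 1.8 m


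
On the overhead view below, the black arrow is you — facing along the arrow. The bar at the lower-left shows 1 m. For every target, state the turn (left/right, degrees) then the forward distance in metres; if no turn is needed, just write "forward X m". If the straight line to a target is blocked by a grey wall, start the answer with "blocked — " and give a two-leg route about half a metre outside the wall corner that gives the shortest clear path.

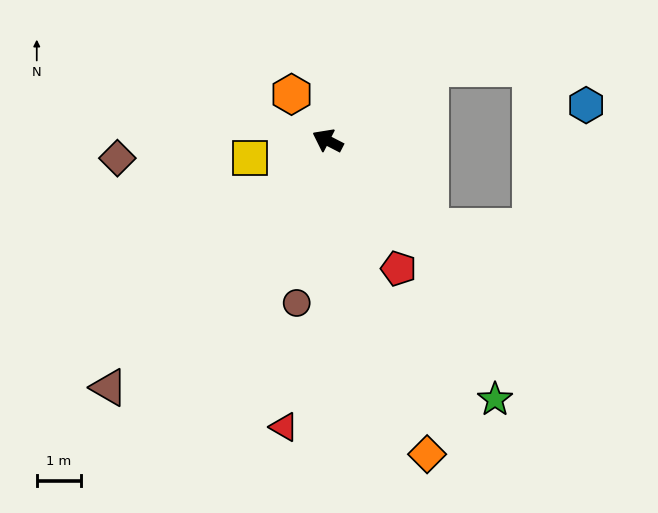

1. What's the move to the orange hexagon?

turn right 25°, forward 1.3 m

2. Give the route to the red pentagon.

turn left 146°, forward 3.3 m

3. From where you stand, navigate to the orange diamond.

turn left 135°, forward 7.5 m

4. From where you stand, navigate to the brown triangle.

turn left 76°, forward 7.5 m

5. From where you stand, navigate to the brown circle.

turn left 106°, forward 3.8 m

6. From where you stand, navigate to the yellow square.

turn left 40°, forward 1.8 m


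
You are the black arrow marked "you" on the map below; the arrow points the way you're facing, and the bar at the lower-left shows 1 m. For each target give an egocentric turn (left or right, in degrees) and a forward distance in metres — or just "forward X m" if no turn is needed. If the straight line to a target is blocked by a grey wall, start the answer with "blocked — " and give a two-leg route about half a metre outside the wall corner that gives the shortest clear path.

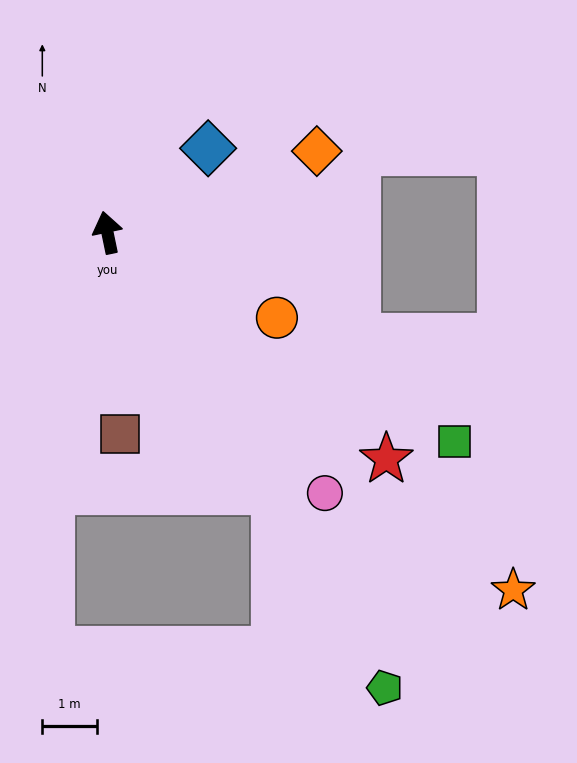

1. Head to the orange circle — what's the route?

turn right 128°, forward 3.4 m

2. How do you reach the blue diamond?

turn right 62°, forward 2.4 m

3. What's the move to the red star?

turn right 141°, forward 6.5 m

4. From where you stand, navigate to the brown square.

turn left 172°, forward 3.7 m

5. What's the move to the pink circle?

turn right 152°, forward 6.2 m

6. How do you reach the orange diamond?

turn right 81°, forward 4.1 m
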